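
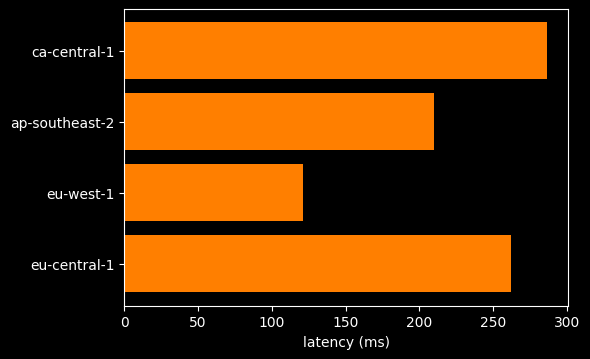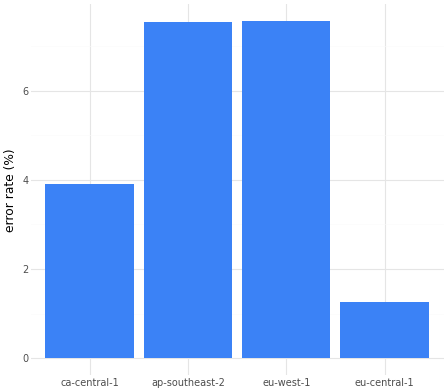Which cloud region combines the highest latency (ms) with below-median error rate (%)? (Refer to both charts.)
Chart 2 median error rate (%) ≈ 6; below-median cloud regions: ca-central-1, eu-central-1. Among those, ca-central-1 has the highest latency (ms) (≈ 300).

ca-central-1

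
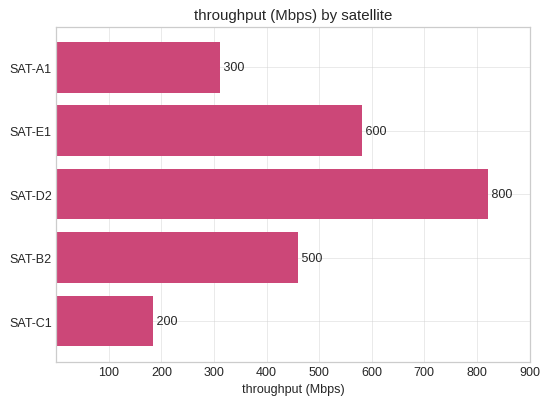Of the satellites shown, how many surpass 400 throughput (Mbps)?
3

Above 400: SAT-E1, SAT-D2, SAT-B2.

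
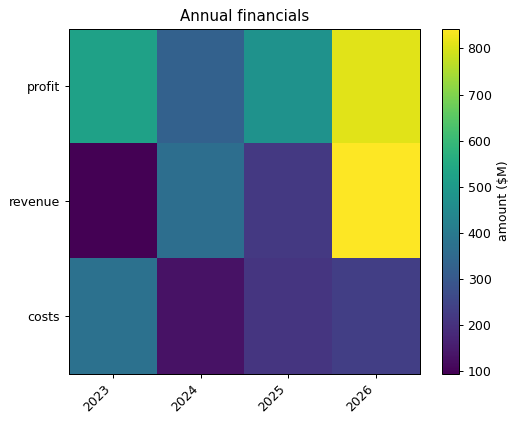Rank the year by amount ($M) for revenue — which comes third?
2025

Top 4 for revenue: 2026 ≈ 800, 2024 ≈ 400, 2025 ≈ 200, 2023 ≈ 100.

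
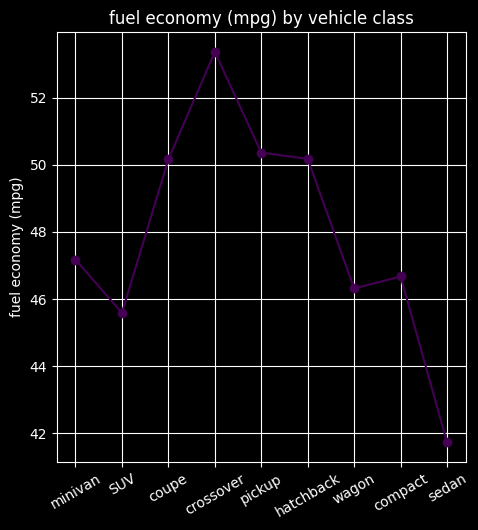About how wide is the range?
≈ 11

Max crossover ≈ 53, min sedan ≈ 42; range ≈ 11.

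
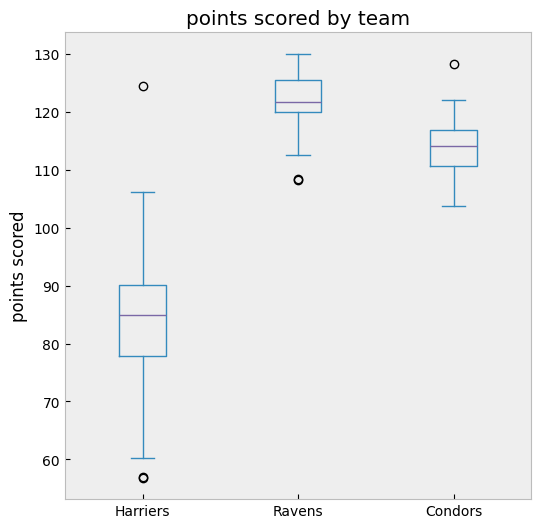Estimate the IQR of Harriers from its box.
≈ 10

Q3 ≈ 90, Q1 ≈ 80; IQR ≈ 10.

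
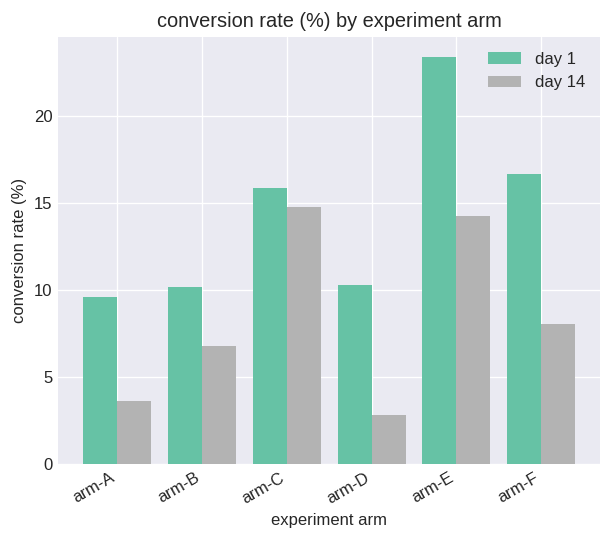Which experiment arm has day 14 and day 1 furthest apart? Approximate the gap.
arm-E: day 14 ≈ 14, day 1 ≈ 24 → gap ≈ 10. Next-largest (arm-F) is only ≈ 8.

arm-E, ≈ 10 %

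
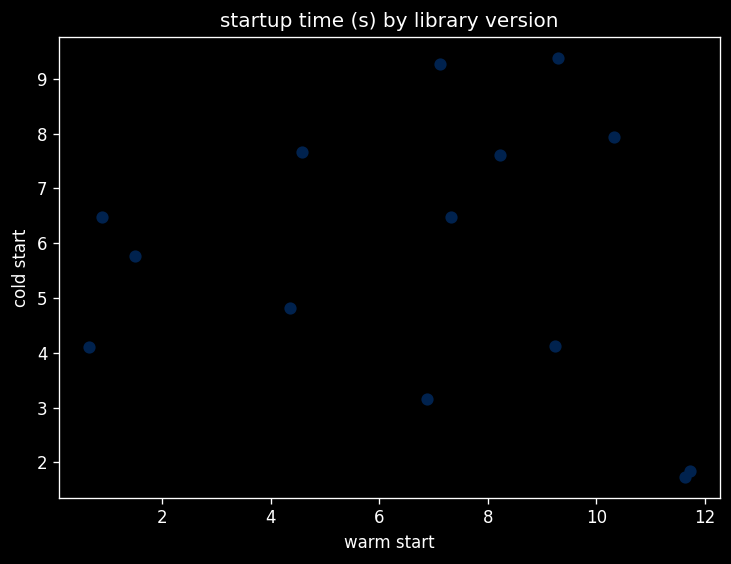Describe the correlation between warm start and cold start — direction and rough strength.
no clear correlation

Points are roughly uncorrelated; weak (|r| ≈ 0.1).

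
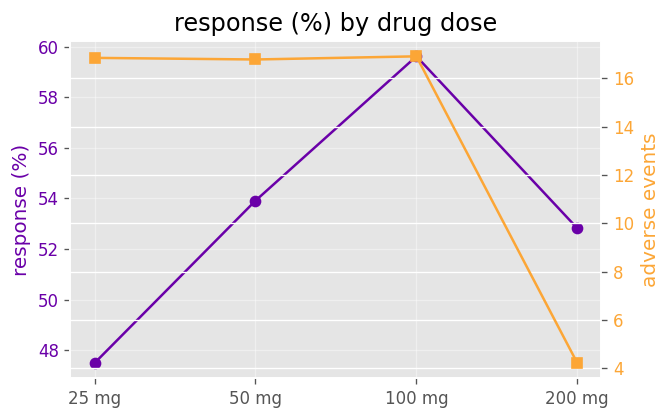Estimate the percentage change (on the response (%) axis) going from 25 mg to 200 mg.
≈ +8.3%

25 mg ≈ 48, 200 mg ≈ 52; (52 − 48) / 48 ≈ +8.3%.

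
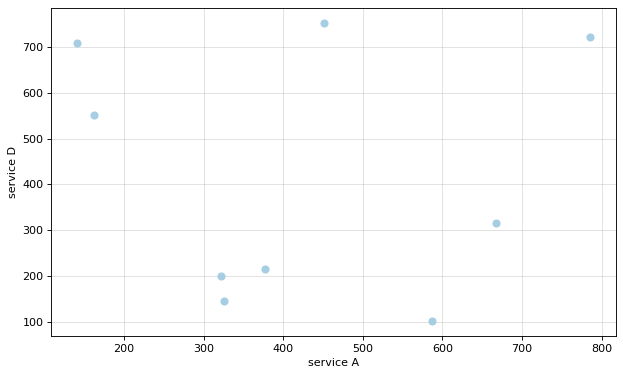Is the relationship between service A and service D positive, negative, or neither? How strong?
Points are roughly uncorrelated; weak (|r| ≈ 0.0).

no clear correlation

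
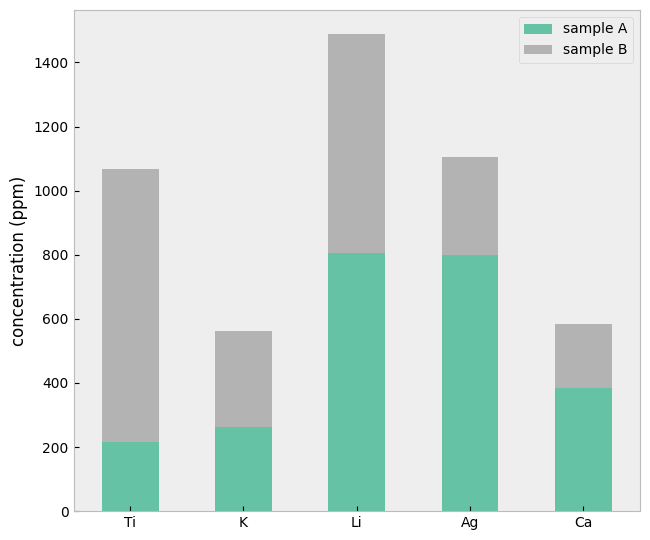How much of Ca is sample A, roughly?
sample A top ≈ 400, bottom ≈ 0; segment ≈ 400.

≈ 400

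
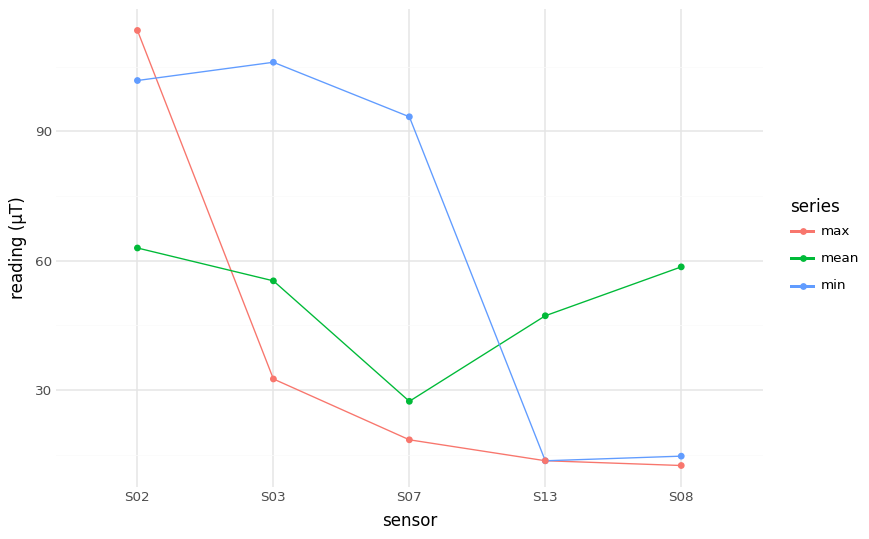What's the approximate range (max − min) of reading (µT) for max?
≈ 100

Max S02 ≈ 110, min S08 ≈ 10; range ≈ 100.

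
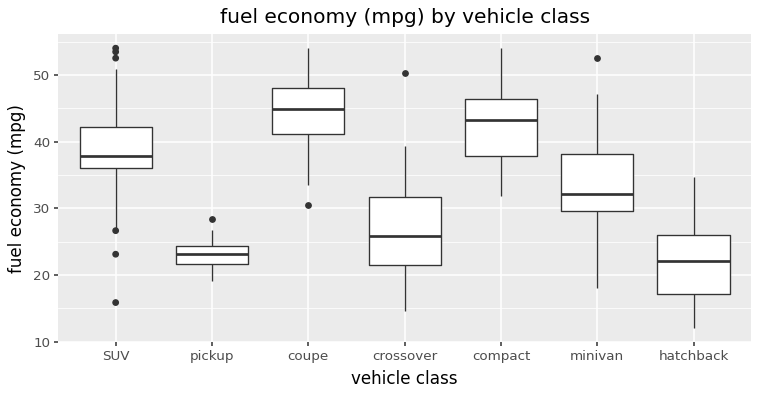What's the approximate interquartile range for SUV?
Q3 ≈ 42, Q1 ≈ 36; IQR ≈ 6.

≈ 6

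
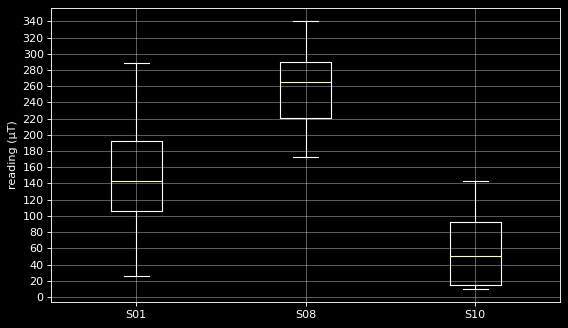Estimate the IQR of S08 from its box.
Q3 ≈ 300, Q1 ≈ 220; IQR ≈ 80.

≈ 80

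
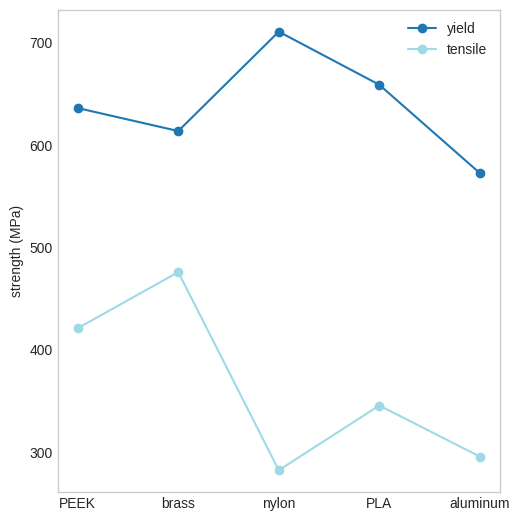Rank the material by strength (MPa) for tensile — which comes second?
PEEK

Top 3 for tensile: brass ≈ 500, PEEK ≈ 400, PLA ≈ 350.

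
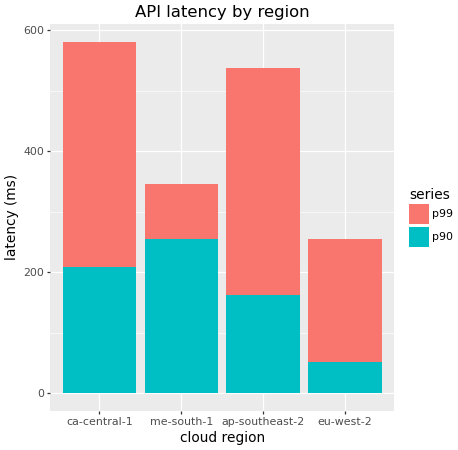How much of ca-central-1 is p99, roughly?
p99 top ≈ 600, bottom ≈ 200; segment ≈ 400.

≈ 400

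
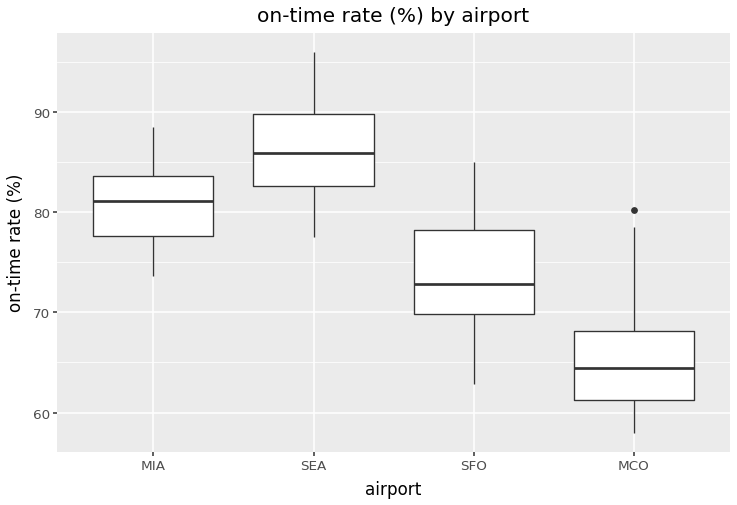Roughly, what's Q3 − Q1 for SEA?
≈ 8

Q3 ≈ 90, Q1 ≈ 82; IQR ≈ 8.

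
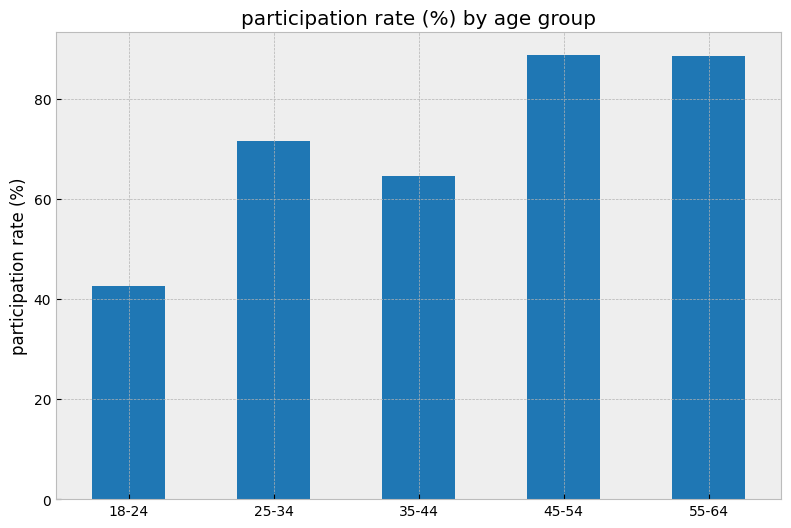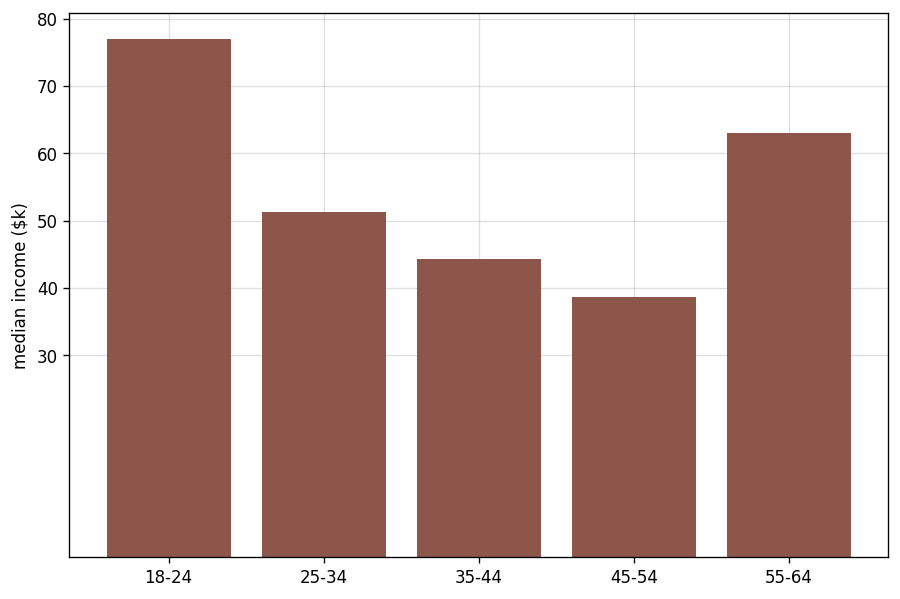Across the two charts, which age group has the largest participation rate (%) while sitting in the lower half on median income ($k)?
45-54

Chart 2 median median income ($k) ≈ 50; below-median age groups: 35-44, 45-54. Among those, 45-54 has the highest participation rate (%) (≈ 90).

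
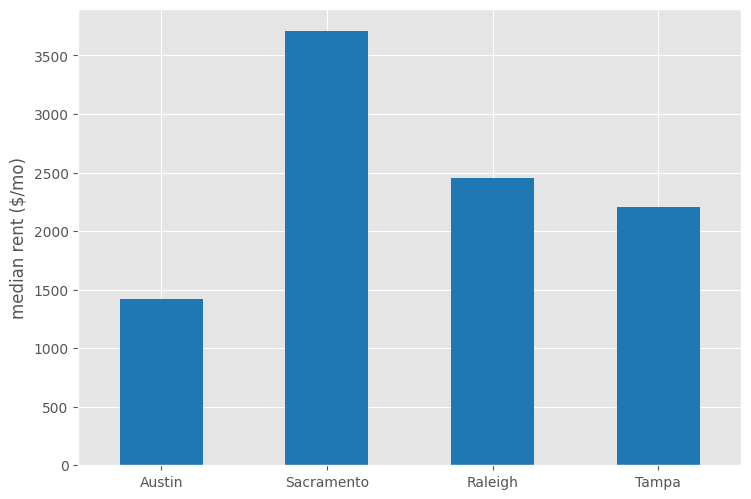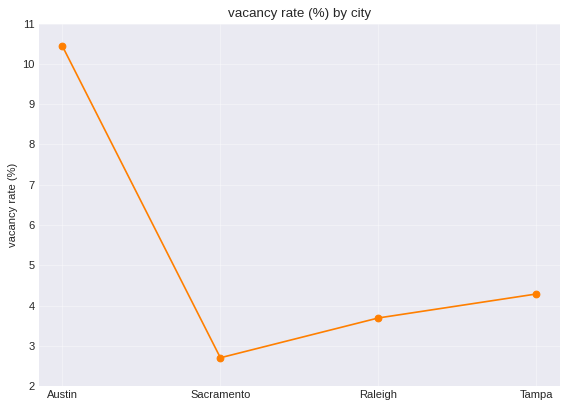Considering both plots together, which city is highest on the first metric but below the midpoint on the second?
Sacramento

Chart 2 median vacancy rate (%) ≈ 4; below-median cities: Sacramento, Raleigh. Among those, Sacramento has the highest median rent ($/mo) (≈ 3500).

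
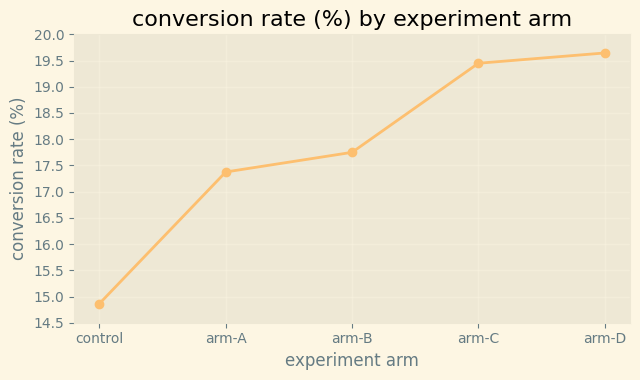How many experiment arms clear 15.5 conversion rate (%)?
Above 15.5: arm-A, arm-B, arm-C, arm-D.

4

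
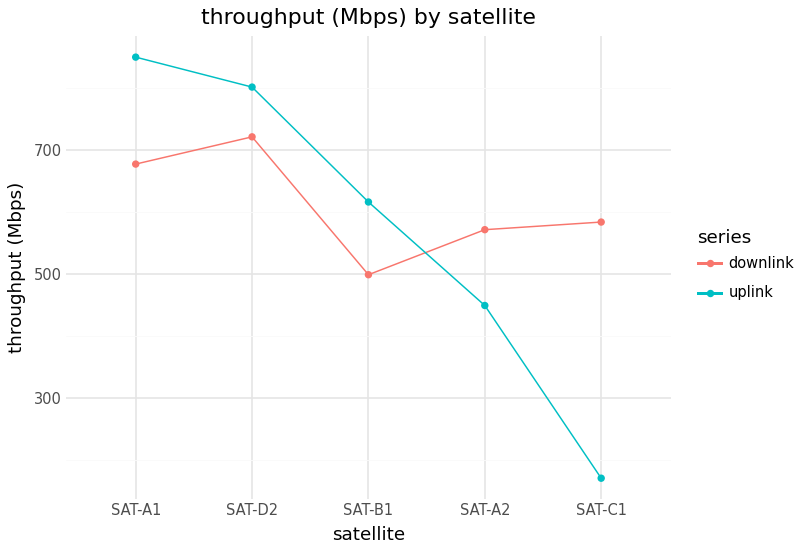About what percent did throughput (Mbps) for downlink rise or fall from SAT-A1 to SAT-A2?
SAT-A1 ≈ 700, SAT-A2 ≈ 600; (600 − 700) / 700 ≈ -14.3%.

≈ -14.3%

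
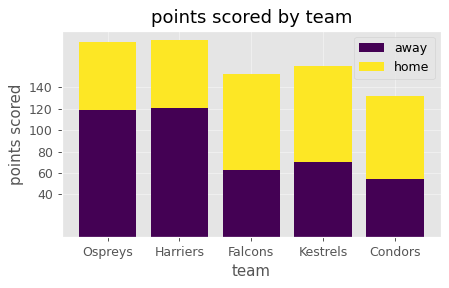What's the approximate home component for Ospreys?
≈ 60

home top ≈ 180, bottom ≈ 120; segment ≈ 60.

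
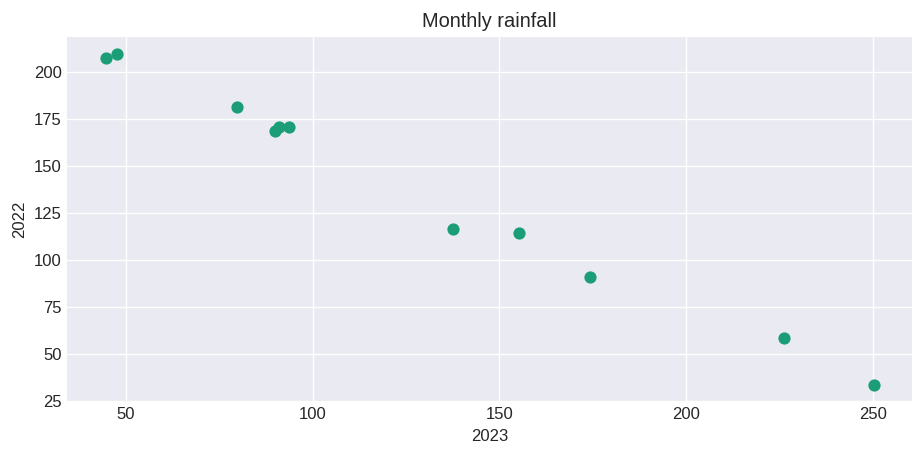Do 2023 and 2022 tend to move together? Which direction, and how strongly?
Points are negatively correlated; strong (|r| ≈ 1.0).

negative, strong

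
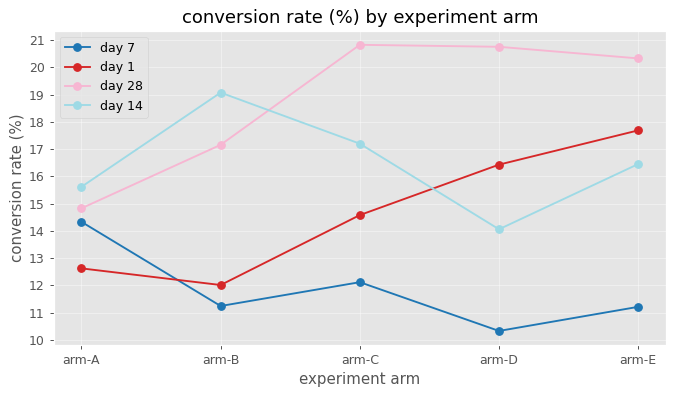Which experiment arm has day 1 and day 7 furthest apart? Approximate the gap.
arm-E, ≈ 7 %

arm-E: day 1 ≈ 18, day 7 ≈ 11 → gap ≈ 7. Next-largest (arm-D) is only ≈ 6.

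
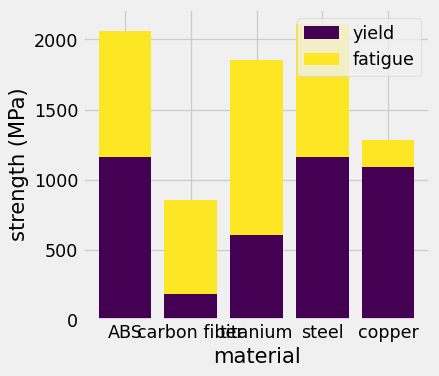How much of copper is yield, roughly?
≈ 1000

yield top ≈ 1000, bottom ≈ 0; segment ≈ 1000.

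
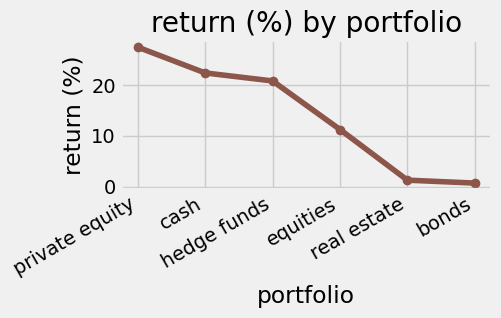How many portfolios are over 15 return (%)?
Above 15: private equity, cash, hedge funds.

3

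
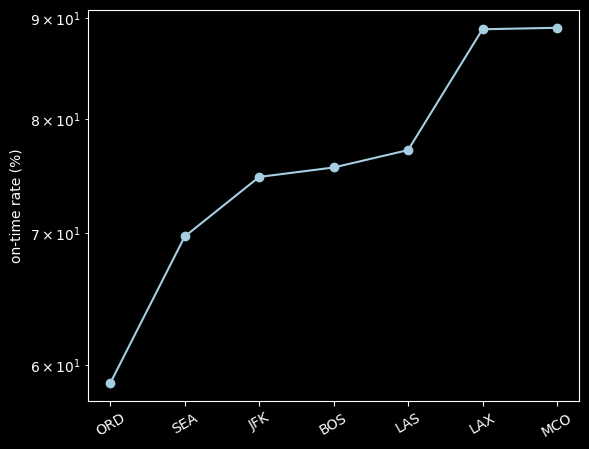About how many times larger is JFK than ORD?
≈ 1.25×

JFK ≈ 75, ORD ≈ 60; 75/60 ≈ 1.25.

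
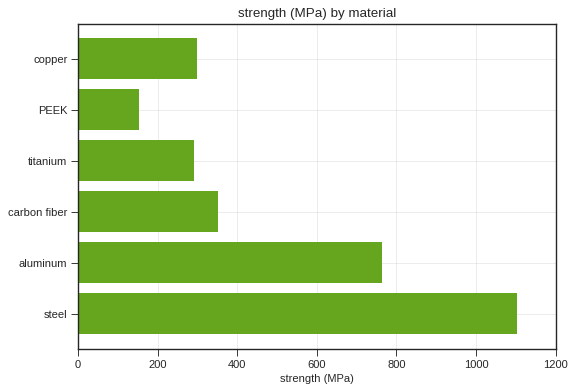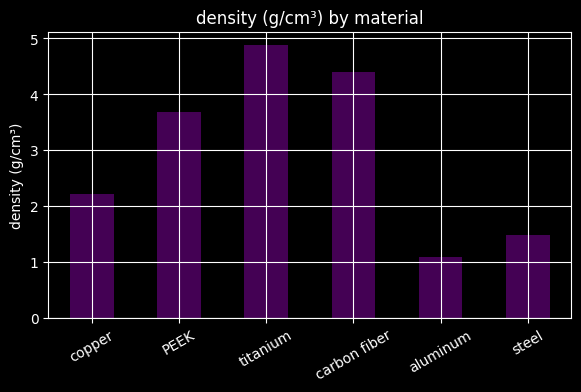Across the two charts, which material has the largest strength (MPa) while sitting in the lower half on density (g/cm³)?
Chart 2 median density (g/cm³) ≈ 3; below-median materials: copper, aluminum, steel. Among those, steel has the highest strength (MPa) (≈ 1200).

steel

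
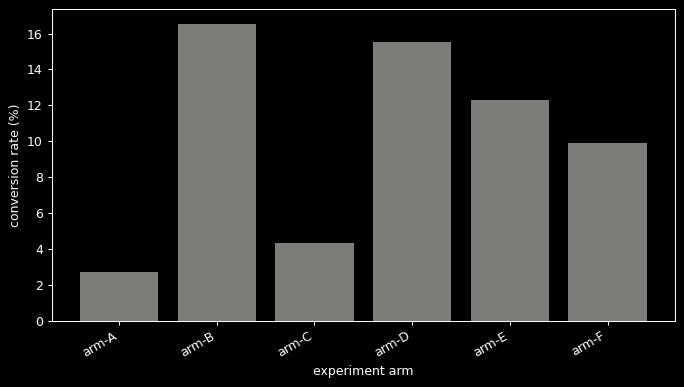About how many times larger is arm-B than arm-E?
arm-B ≈ 16, arm-E ≈ 12; 16/12 ≈ 1.33.

≈ 1.33×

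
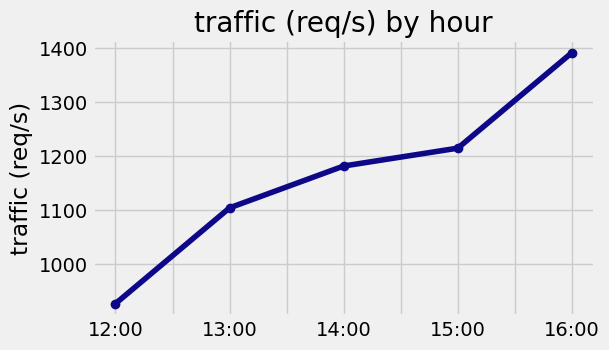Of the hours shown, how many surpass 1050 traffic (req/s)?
Above 1050: 13:00, 14:00, 15:00, 16:00.

4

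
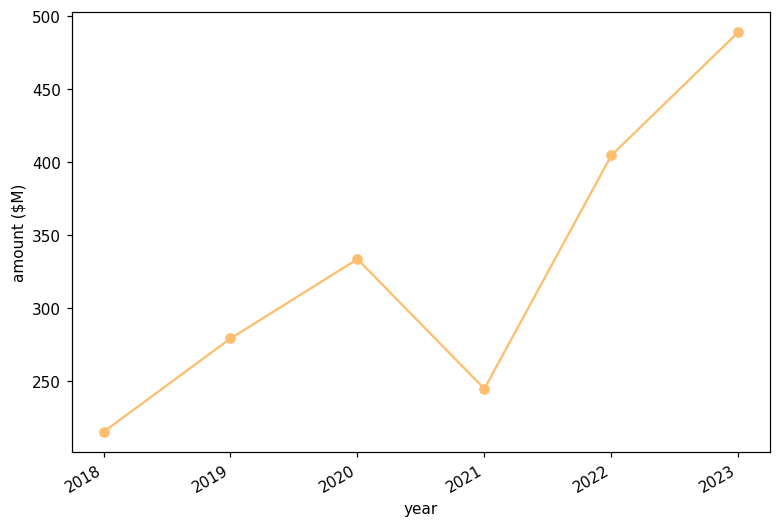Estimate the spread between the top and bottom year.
≈ 275

Max 2023 ≈ 500, min 2018 ≈ 225; range ≈ 275.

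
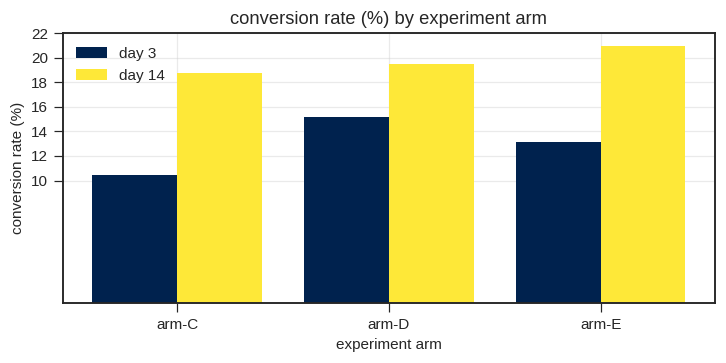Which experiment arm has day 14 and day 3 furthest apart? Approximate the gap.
arm-C, ≈ 8 %

arm-C: day 14 ≈ 18, day 3 ≈ 10 → gap ≈ 8. Next-largest (arm-E) is only ≈ 6.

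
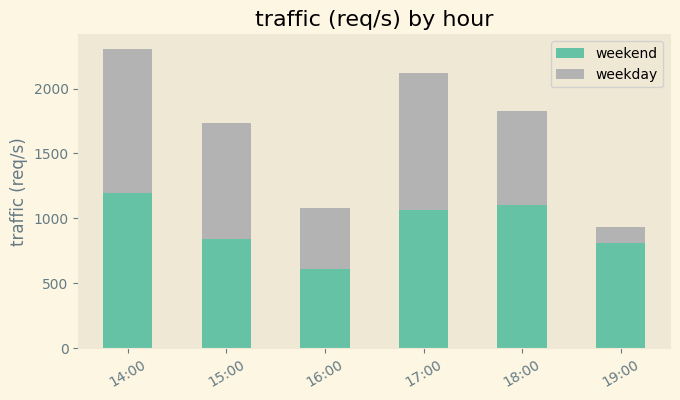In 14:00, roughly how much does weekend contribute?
≈ 1200

weekend top ≈ 1200, bottom ≈ 0; segment ≈ 1200.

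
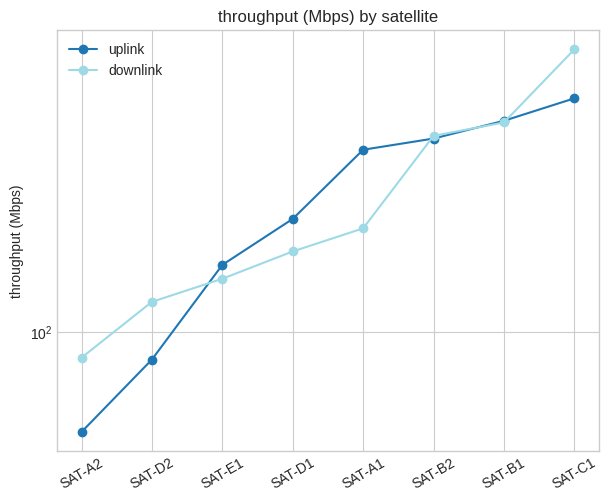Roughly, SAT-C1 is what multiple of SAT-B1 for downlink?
≈ 1.62×

SAT-C1 ≈ 650, SAT-B1 ≈ 400; 650/400 ≈ 1.62.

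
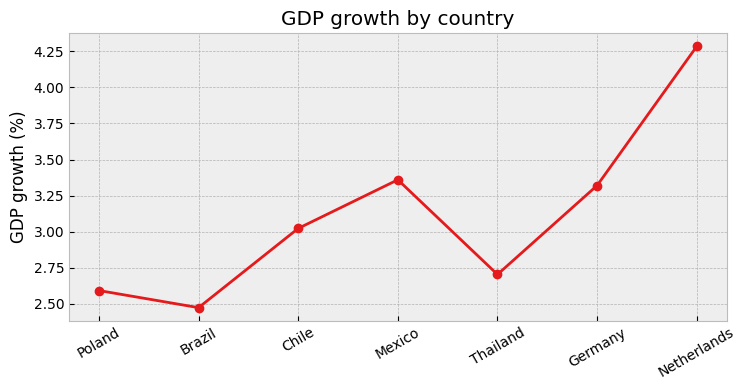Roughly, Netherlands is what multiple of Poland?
≈ 1.62×

Netherlands ≈ 4.2, Poland ≈ 2.6; 4.2/2.6 ≈ 1.62.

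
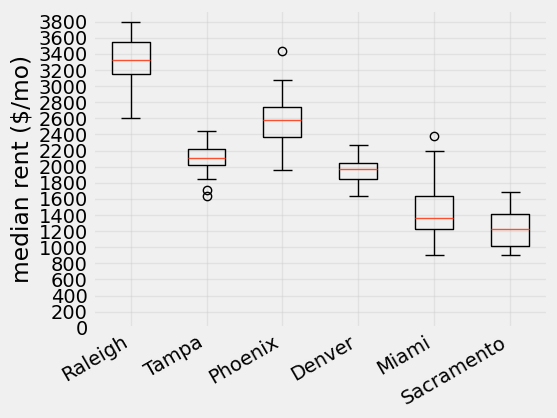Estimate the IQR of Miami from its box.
≈ 400

Q3 ≈ 1600, Q1 ≈ 1200; IQR ≈ 400.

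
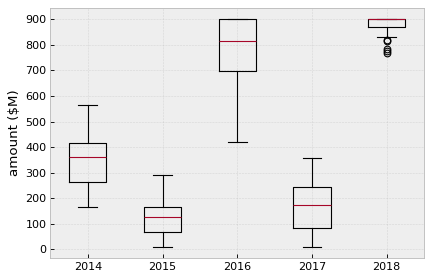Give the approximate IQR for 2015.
Q3 ≈ 200, Q1 ≈ 100; IQR ≈ 100.

≈ 100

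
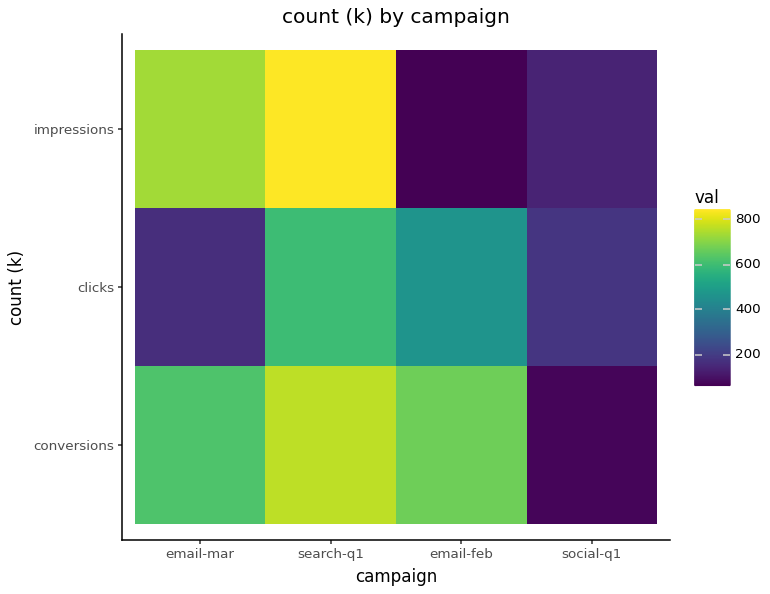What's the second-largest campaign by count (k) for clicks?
email-feb

Top 3 for clicks: search-q1 ≈ 600, email-feb ≈ 500, social-q1 ≈ 200.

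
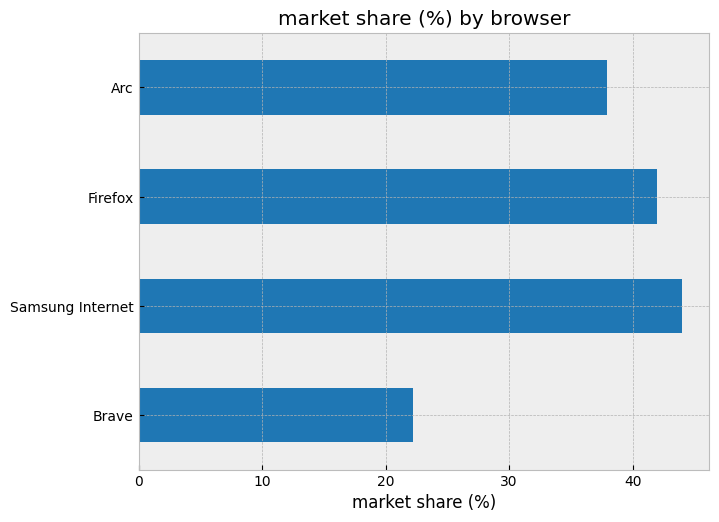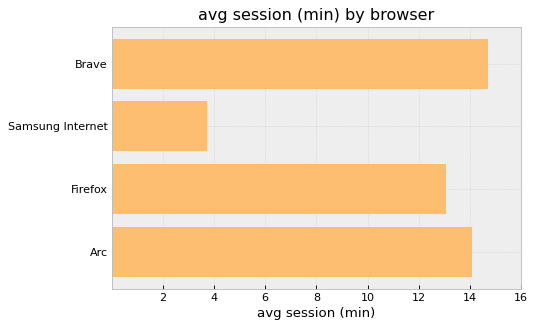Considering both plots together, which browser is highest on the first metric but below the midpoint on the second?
Samsung Internet

Chart 2 median avg session (min) ≈ 14; below-median browsers: Samsung Internet, Firefox. Among those, Samsung Internet has the highest market share (%) (≈ 45).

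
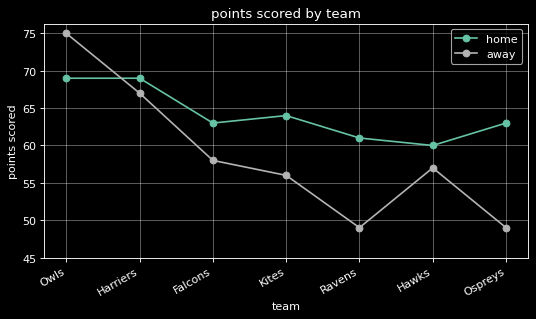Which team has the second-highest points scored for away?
Harriers

Top 3 for away: Owls ≈ 75, Harriers ≈ 65, Falcons ≈ 60.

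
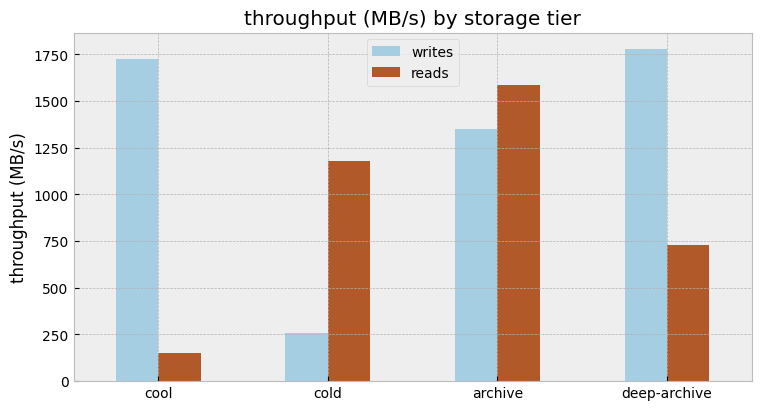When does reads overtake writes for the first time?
cool: reads ≈ 200 vs writes ≈ 1800 (not yet); cold: reads ≈ 1200 vs writes ≈ 200 (first crossover).

cold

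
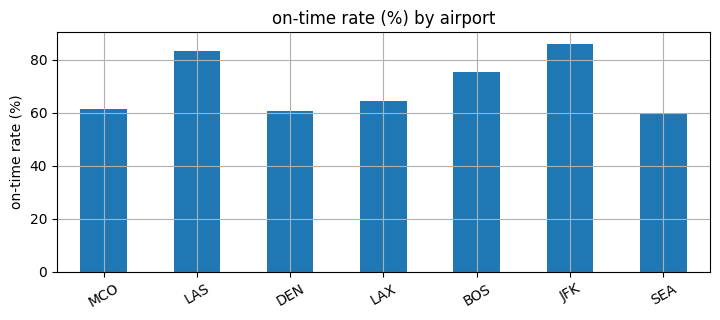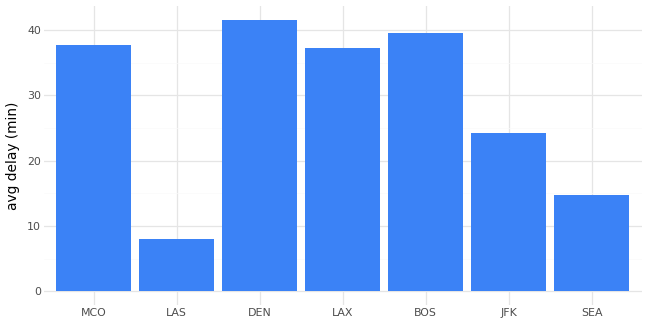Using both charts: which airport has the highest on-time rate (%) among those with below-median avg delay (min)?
Chart 2 median avg delay (min) ≈ 35; below-median airports: LAS, JFK, SEA. Among those, JFK has the highest on-time rate (%) (≈ 90).

JFK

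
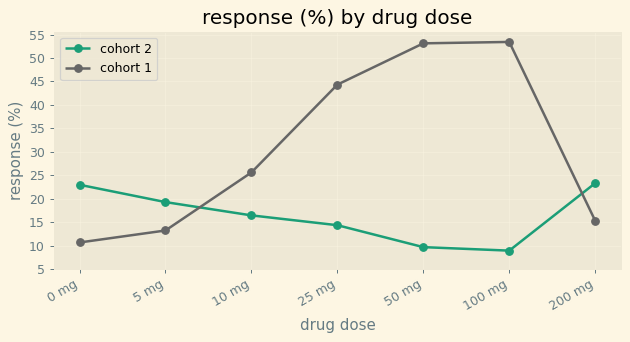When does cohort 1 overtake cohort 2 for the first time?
5 mg: cohort 1 ≈ 15 vs cohort 2 ≈ 20 (not yet); 10 mg: cohort 1 ≈ 25 vs cohort 2 ≈ 15 (first crossover).

10 mg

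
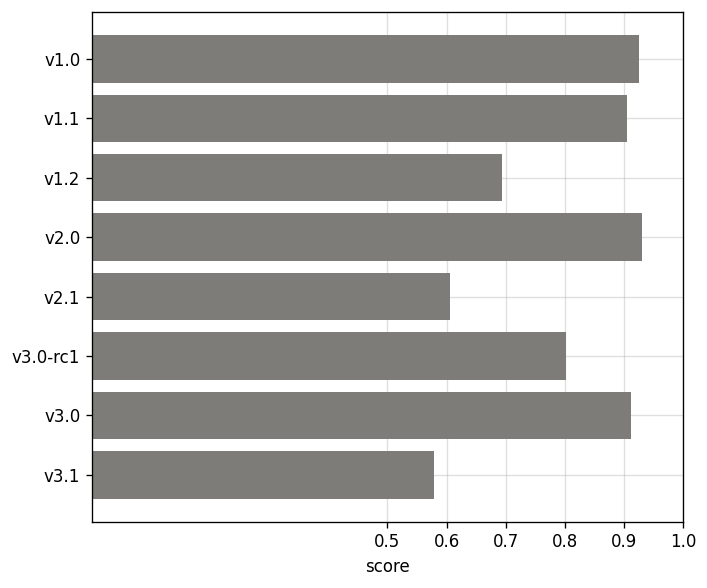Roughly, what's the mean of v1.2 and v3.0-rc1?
(0.7 + 0.8) / 2 ≈ 0.75.

≈ 0.75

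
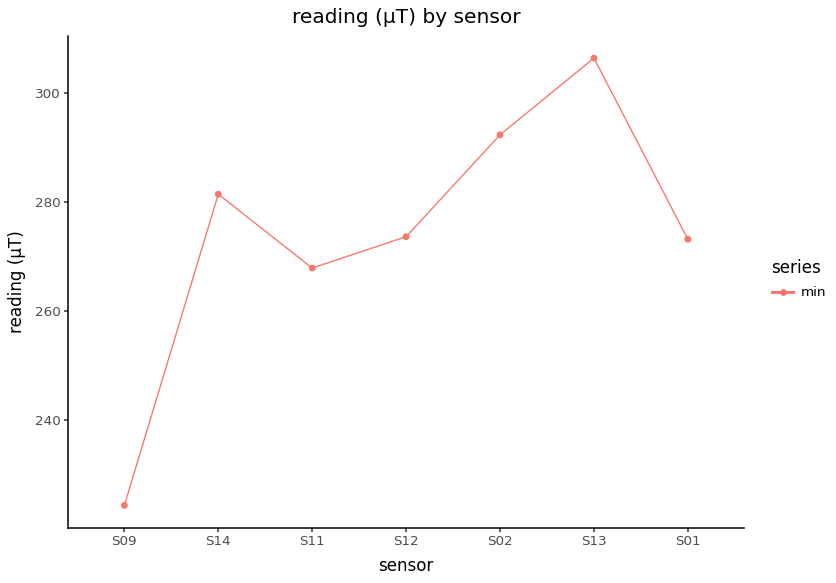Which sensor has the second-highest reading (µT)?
S02

Top 3: S13 ≈ 310, S02 ≈ 290, S14 ≈ 280.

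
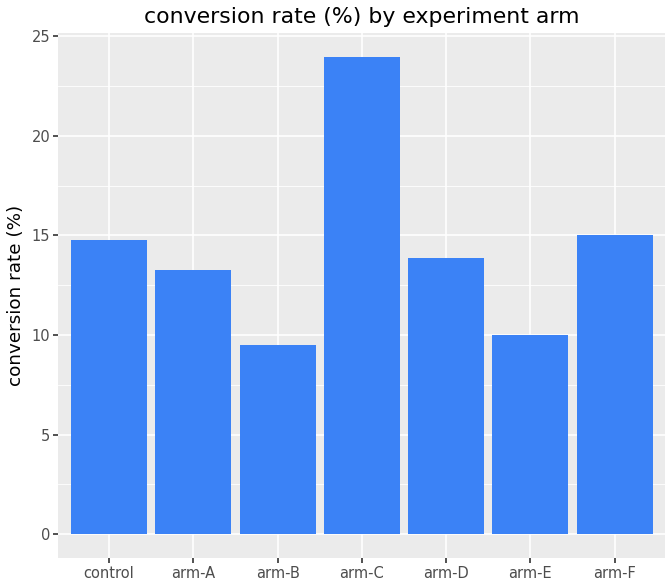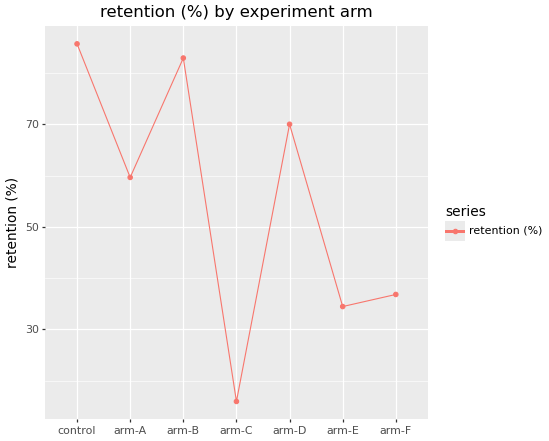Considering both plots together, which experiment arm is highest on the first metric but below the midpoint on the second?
Chart 2 median retention (%) ≈ 60; below-median experiment arms: arm-C, arm-E, arm-F. Among those, arm-C has the highest conversion rate (%) (≈ 25).

arm-C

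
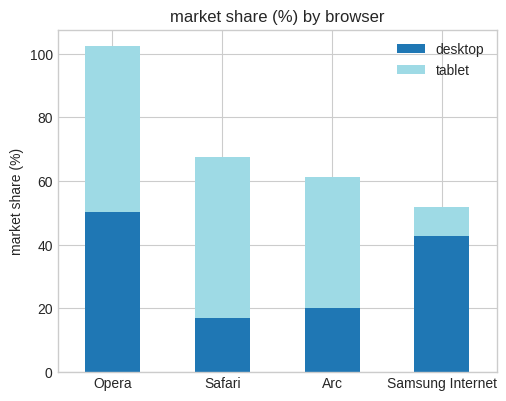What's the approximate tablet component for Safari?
tablet top ≈ 70, bottom ≈ 20; segment ≈ 50.

≈ 50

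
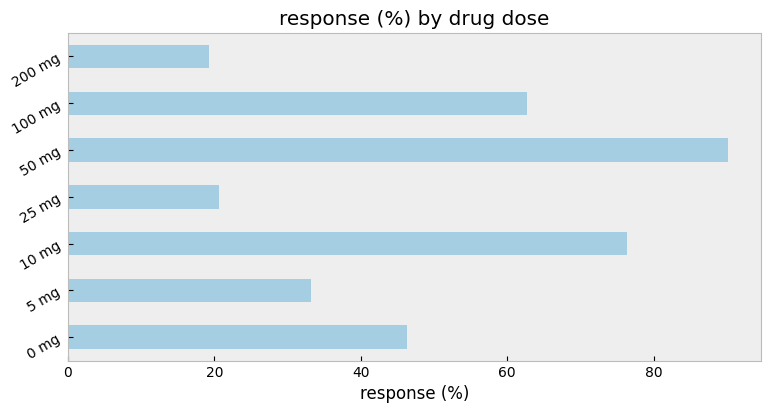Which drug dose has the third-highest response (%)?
100 mg

Top 4: 50 mg ≈ 90, 10 mg ≈ 80, 100 mg ≈ 60, 0 mg ≈ 50.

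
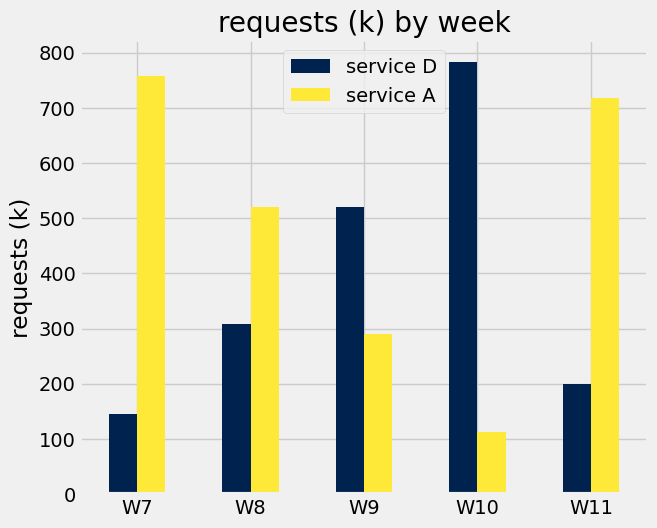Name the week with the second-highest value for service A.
Top 3 for service A: W7 ≈ 800, W11 ≈ 700, W8 ≈ 500.

W11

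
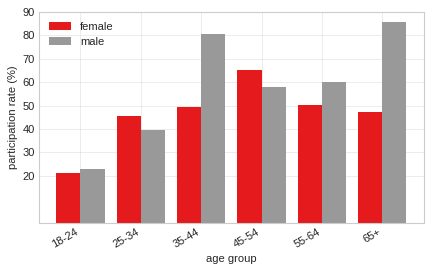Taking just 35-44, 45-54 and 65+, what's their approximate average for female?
≈ 57

(50 + 70 + 50) / 3 ≈ 57.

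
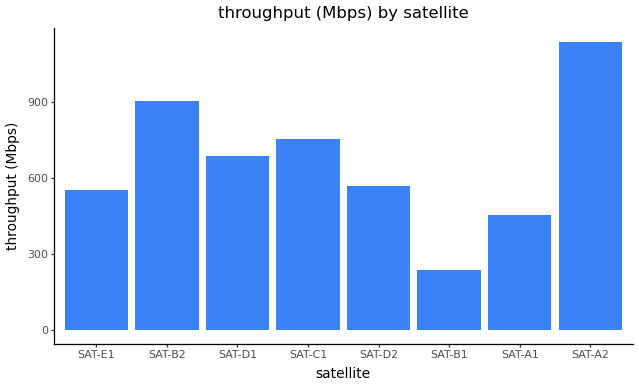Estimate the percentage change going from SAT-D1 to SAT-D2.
≈ -14.3%

SAT-D1 ≈ 700, SAT-D2 ≈ 600; (600 − 700) / 700 ≈ -14.3%.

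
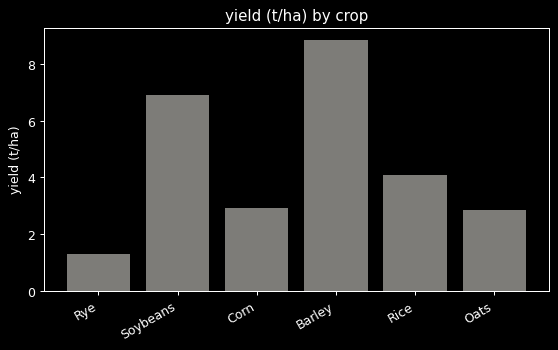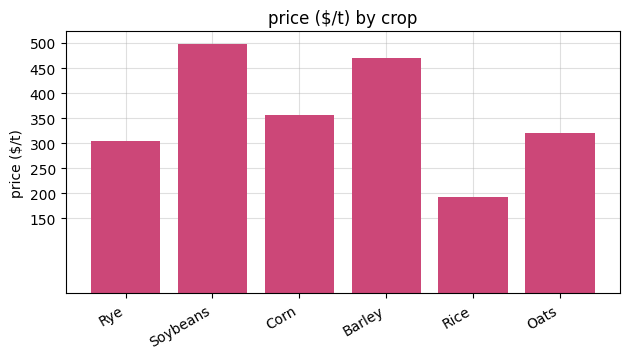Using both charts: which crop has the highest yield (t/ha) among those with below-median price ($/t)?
Chart 2 median price ($/t) ≈ 350; below-median crops: Rye, Rice, Oats. Among those, Rice has the highest yield (t/ha) (≈ 4).

Rice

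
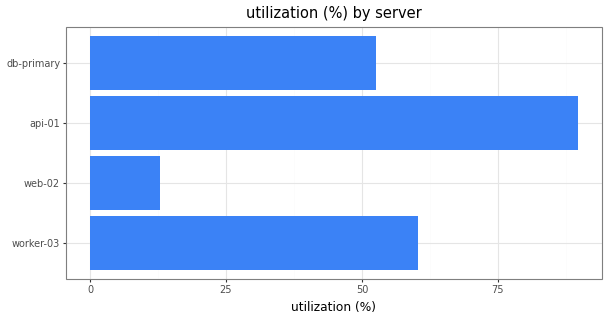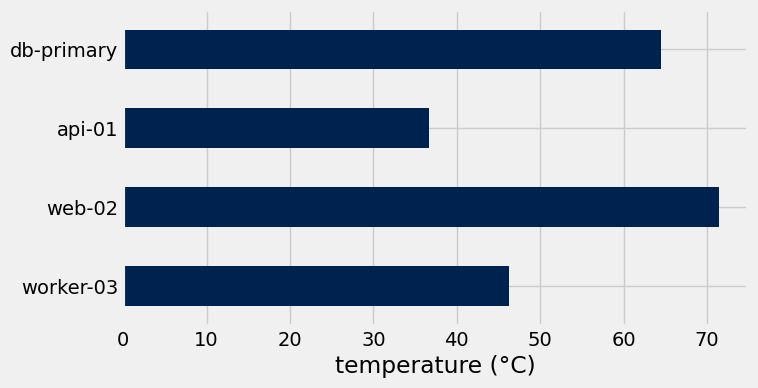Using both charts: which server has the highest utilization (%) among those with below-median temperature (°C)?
Chart 2 median temperature (°C) ≈ 60; below-median servers: worker-03, api-01. Among those, api-01 has the highest utilization (%) (≈ 90).

api-01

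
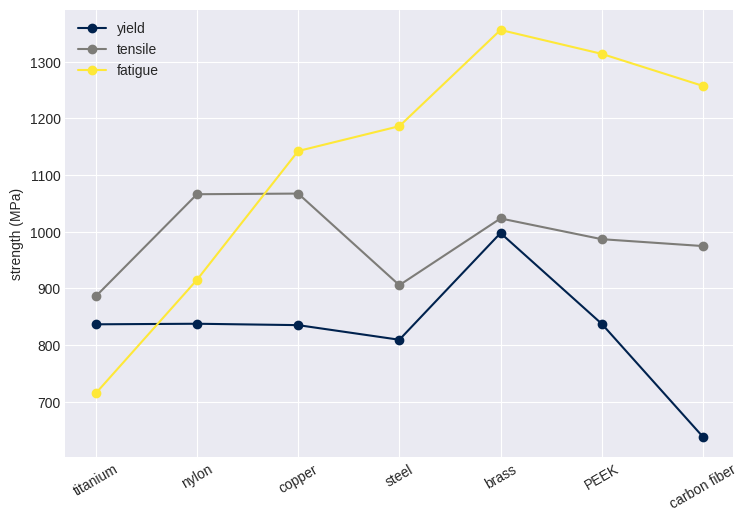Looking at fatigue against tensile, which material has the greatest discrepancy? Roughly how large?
brass: fatigue ≈ 1400, tensile ≈ 1000 → gap ≈ 400. Next-largest (PEEK) is only ≈ 300.

brass, ≈ 400 MPa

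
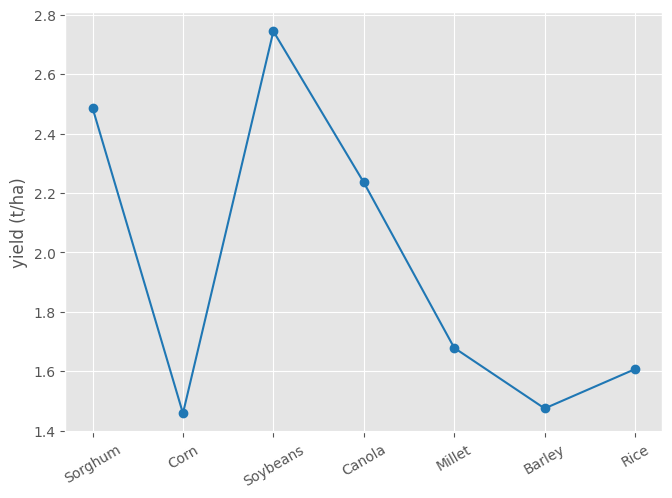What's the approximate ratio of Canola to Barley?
Canola ≈ 2.2, Barley ≈ 1.4; 2.2/1.4 ≈ 1.57.

≈ 1.57×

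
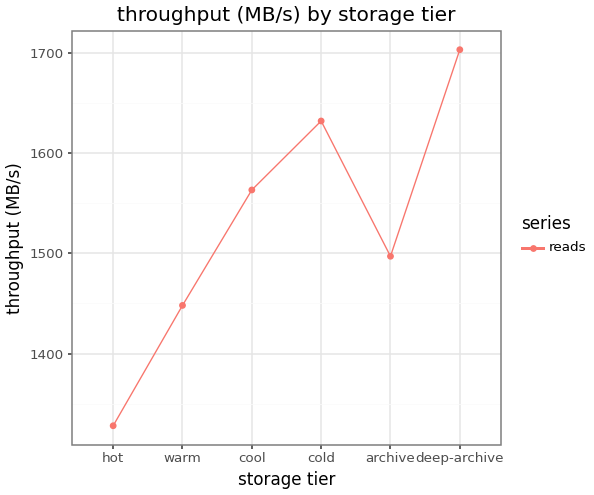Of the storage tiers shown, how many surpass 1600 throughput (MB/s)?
Above 1600: cold, deep-archive.

2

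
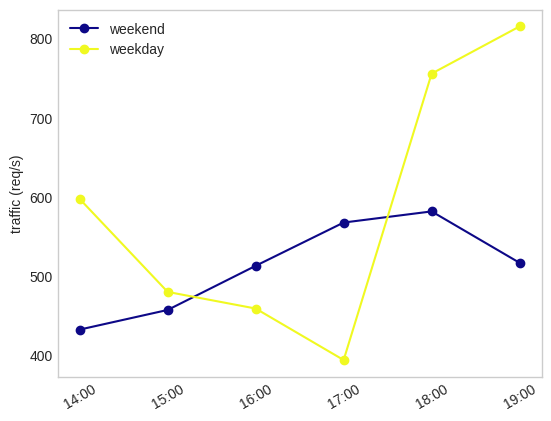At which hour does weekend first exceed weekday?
16:00

15:00: weekend ≈ 450 vs weekday ≈ 500 (not yet); 16:00: weekend ≈ 500 vs weekday ≈ 450 (first crossover).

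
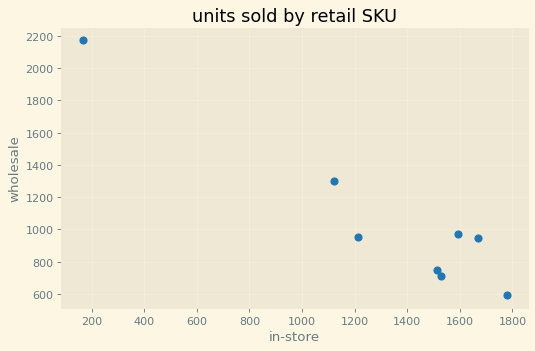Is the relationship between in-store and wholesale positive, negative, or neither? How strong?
negative, strong

Points are negatively correlated; strong (|r| ≈ 1.0).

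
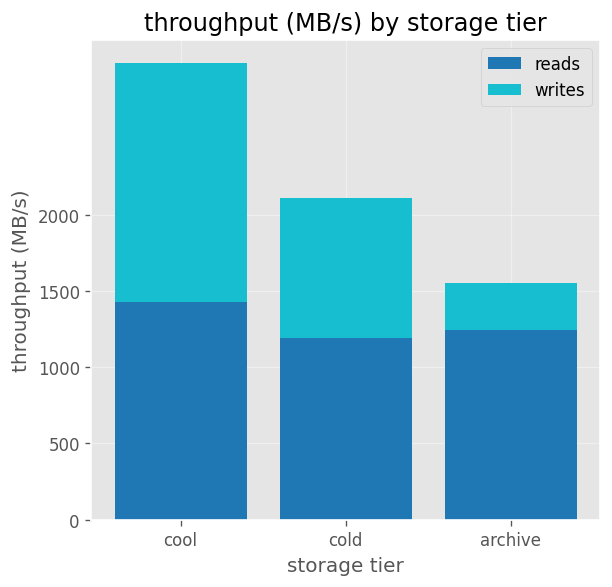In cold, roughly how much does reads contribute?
reads top ≈ 1000, bottom ≈ 0; segment ≈ 1000.

≈ 1000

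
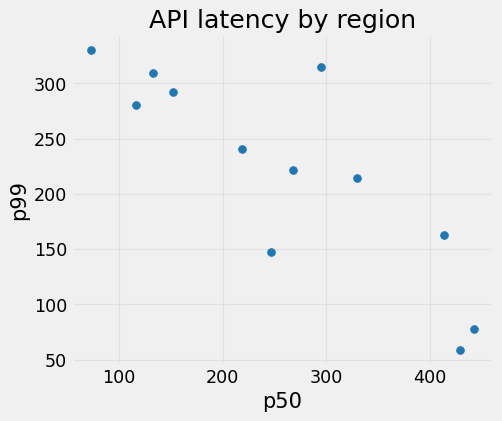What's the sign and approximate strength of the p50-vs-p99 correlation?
Points are negatively correlated; strong (|r| ≈ 0.8).

negative, strong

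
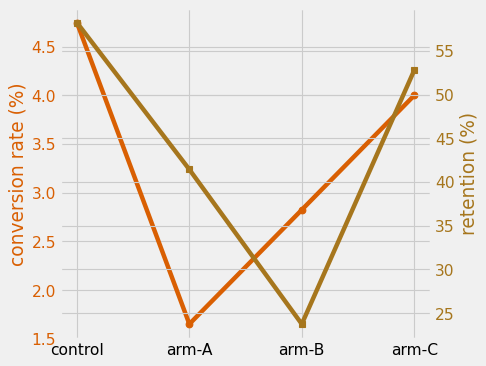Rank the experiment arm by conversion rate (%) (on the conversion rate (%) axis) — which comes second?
Top 3 (on the conversion rate (%) axis): control ≈ 4.5, arm-C ≈ 4.0, arm-B ≈ 3.0.

arm-C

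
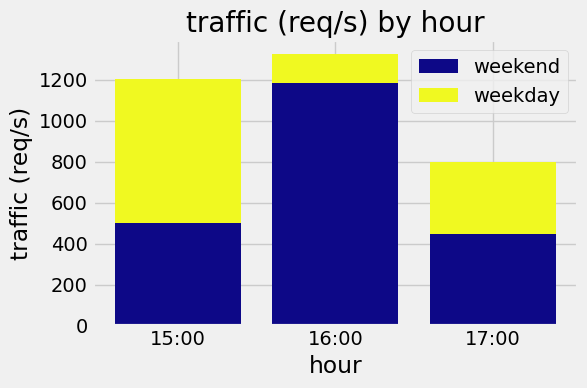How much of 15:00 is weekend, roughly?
weekend top ≈ 400, bottom ≈ 0; segment ≈ 400.

≈ 400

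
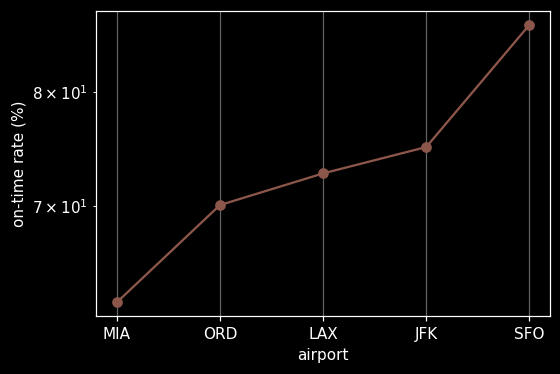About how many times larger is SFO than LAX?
SFO ≈ 85, LAX ≈ 75; 85/75 ≈ 1.13.

≈ 1.13×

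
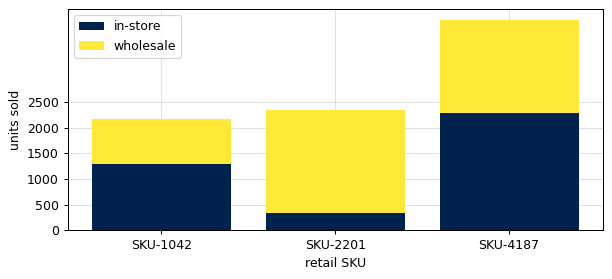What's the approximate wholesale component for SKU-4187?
wholesale top ≈ 4000, bottom ≈ 2500; segment ≈ 1500.

≈ 1500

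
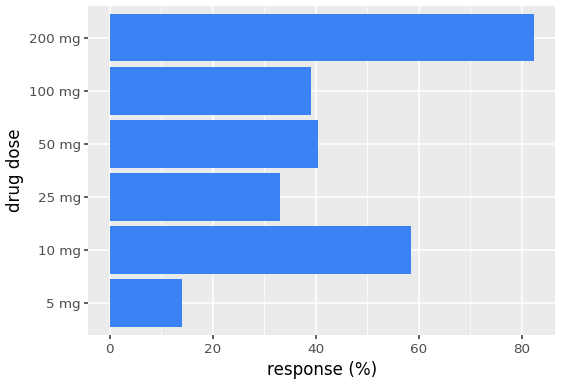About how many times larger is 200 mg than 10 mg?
≈ 1.33×

200 mg ≈ 80, 10 mg ≈ 60; 80/60 ≈ 1.33.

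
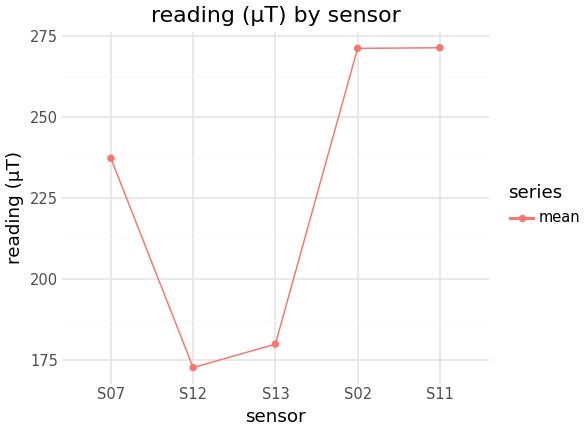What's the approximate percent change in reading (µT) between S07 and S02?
S07 ≈ 240, S02 ≈ 270; (270 − 240) / 240 ≈ +12.5%.

≈ +12.5%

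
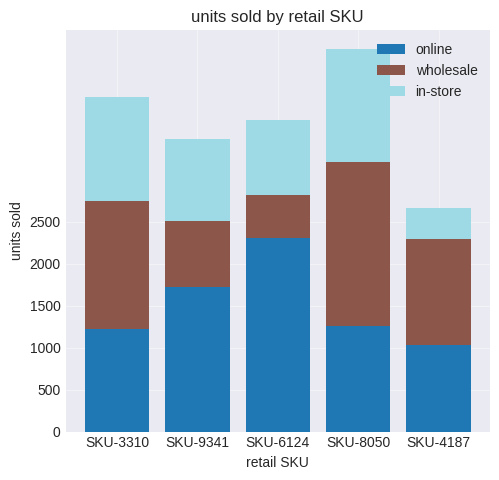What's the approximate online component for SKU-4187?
online top ≈ 1000, bottom ≈ 0; segment ≈ 1000.

≈ 1000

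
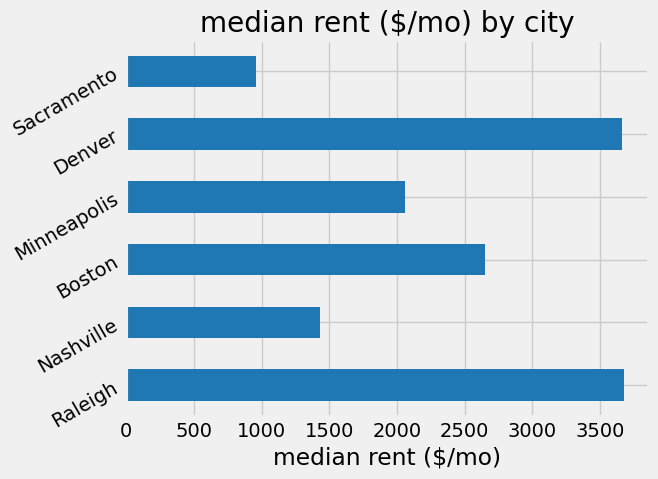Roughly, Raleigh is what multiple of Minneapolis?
≈ 1.75×

Raleigh ≈ 3500, Minneapolis ≈ 2000; 3500/2000 ≈ 1.75.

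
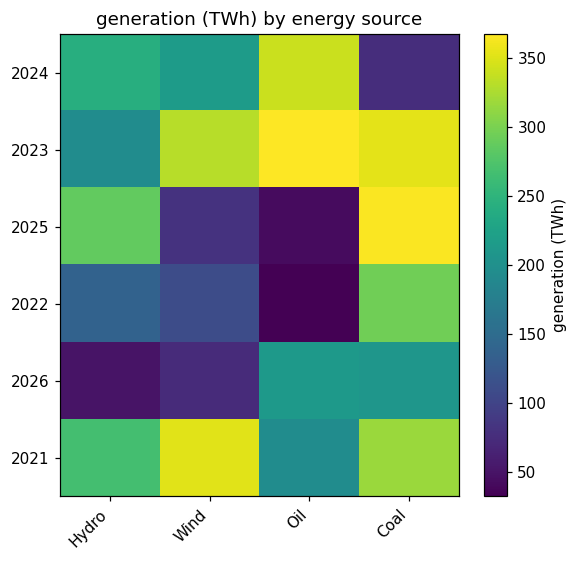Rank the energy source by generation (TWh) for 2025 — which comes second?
Top 3 for 2025: Coal ≈ 350, Hydro ≈ 300, Wind ≈ 100.

Hydro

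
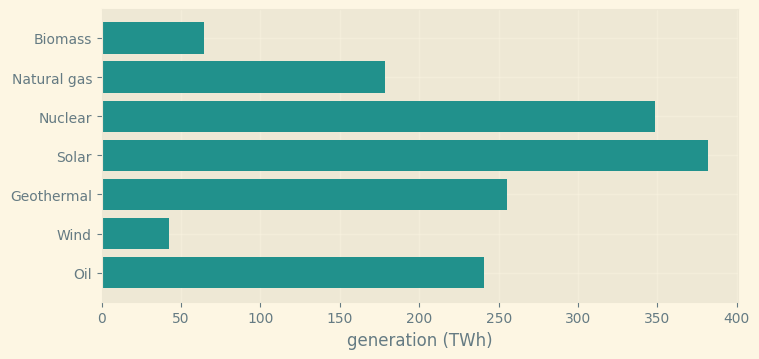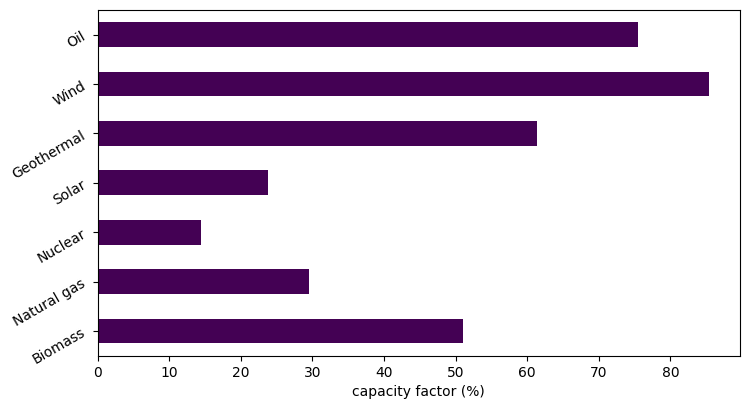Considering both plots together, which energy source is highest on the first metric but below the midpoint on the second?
Chart 2 median capacity factor (%) ≈ 50; below-median energy sources: Natural gas, Nuclear, Solar. Among those, Solar has the highest generation (TWh) (≈ 400).

Solar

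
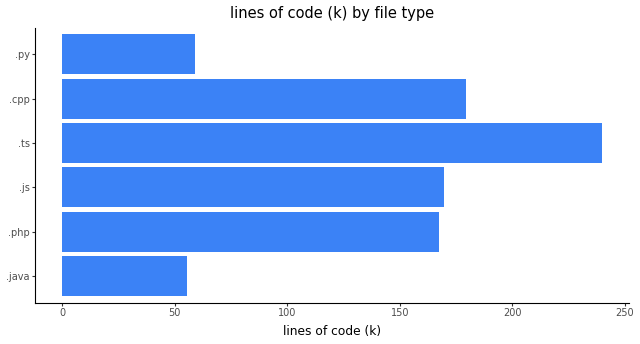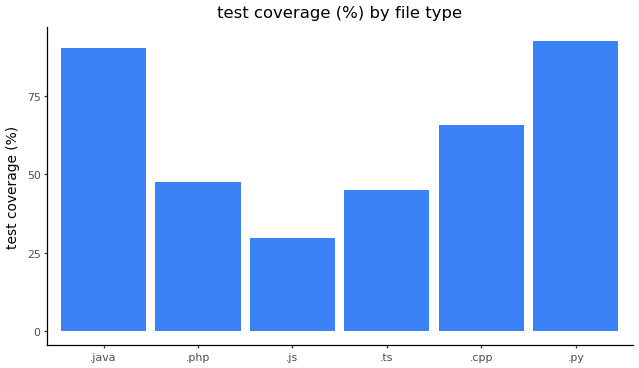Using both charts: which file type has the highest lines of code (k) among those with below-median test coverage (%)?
.ts

Chart 2 median test coverage (%) ≈ 60; below-median file types: .php, .js, .ts. Among those, .ts has the highest lines of code (k) (≈ 250).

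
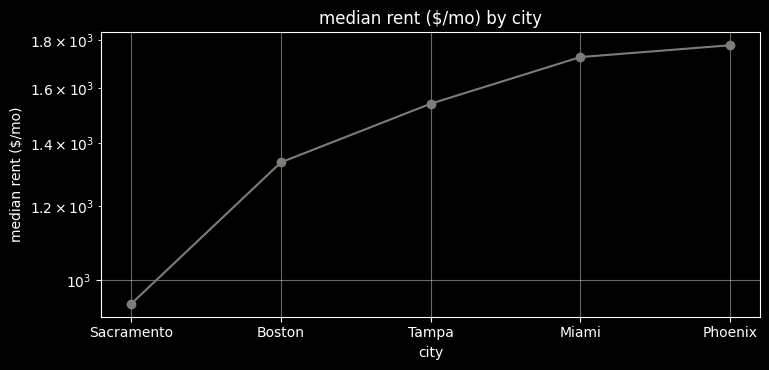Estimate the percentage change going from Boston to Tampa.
≈ +15.4%

Boston ≈ 1300, Tampa ≈ 1500; (1500 − 1300) / 1300 ≈ +15.4%.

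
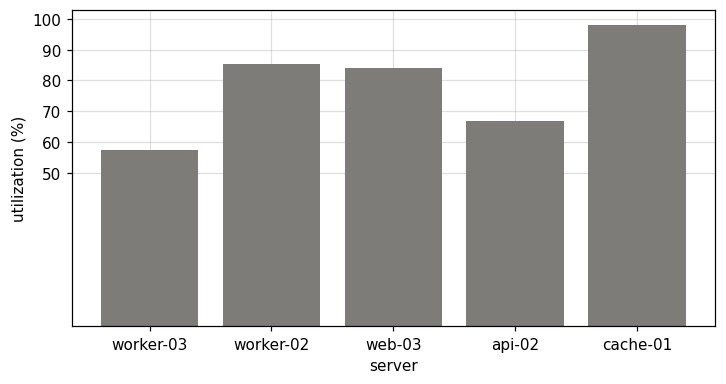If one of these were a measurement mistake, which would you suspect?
worker-03

worker-03 ≈ 60; the rest sit between ≈ 70 and ≈ 100.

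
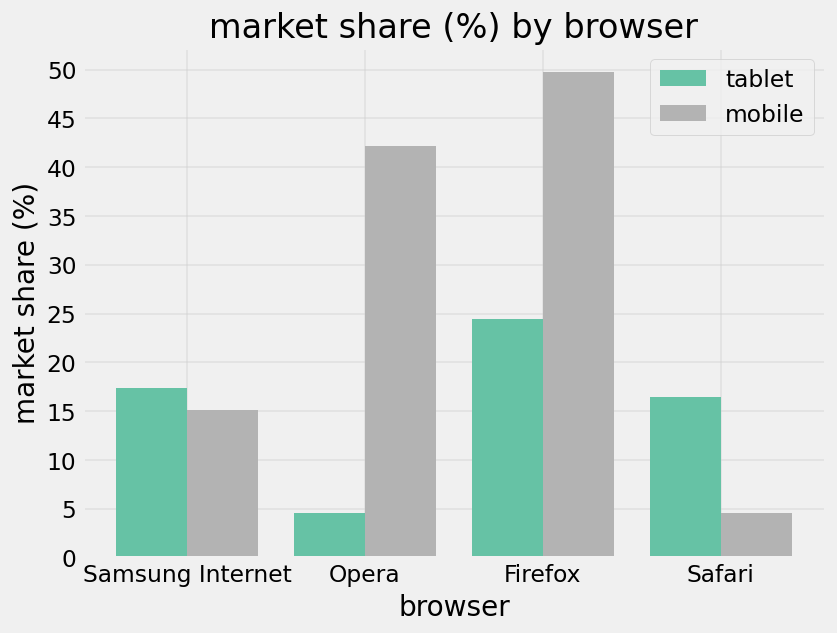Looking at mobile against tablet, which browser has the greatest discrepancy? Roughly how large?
Opera: mobile ≈ 40, tablet ≈ 5 → gap ≈ 35. Next-largest (Firefox) is only ≈ 25.

Opera, ≈ 35 %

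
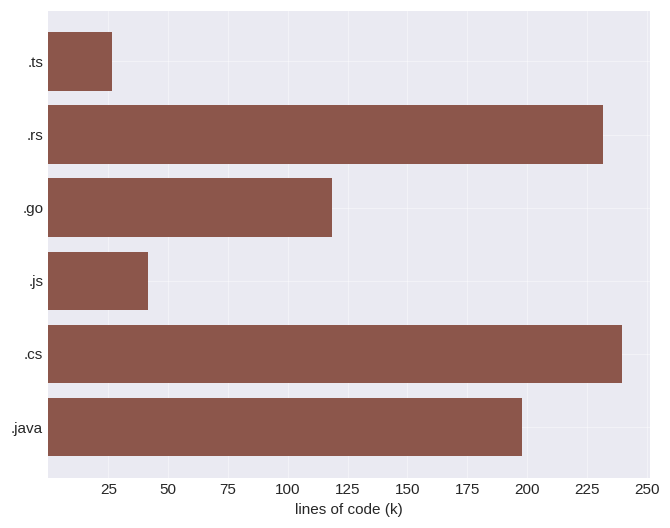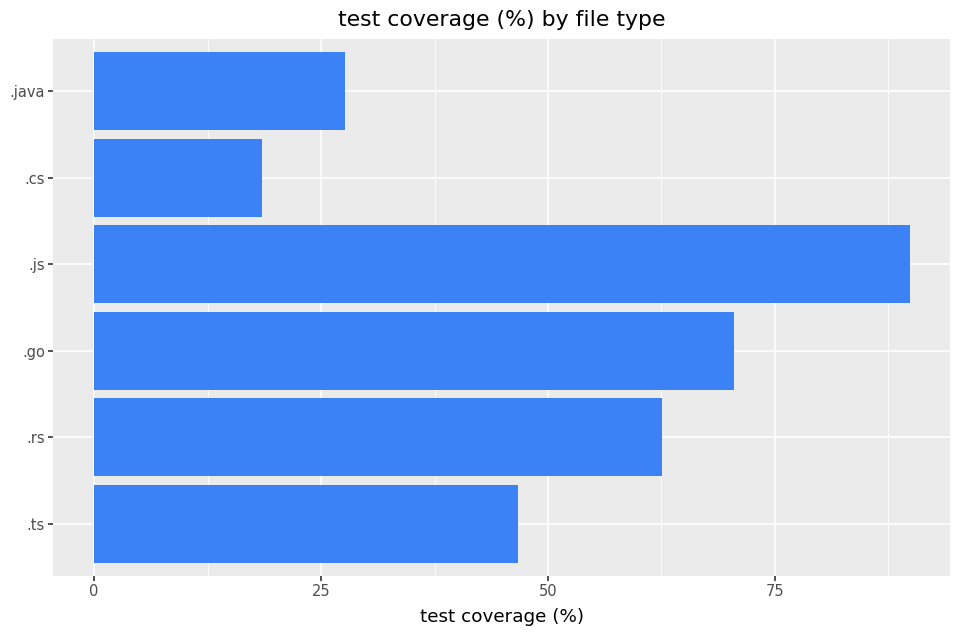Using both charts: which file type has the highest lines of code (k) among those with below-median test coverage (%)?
Chart 2 median test coverage (%) ≈ 50; below-median file types: .ts, .cs, .java. Among those, .cs has the highest lines of code (k) (≈ 250).

.cs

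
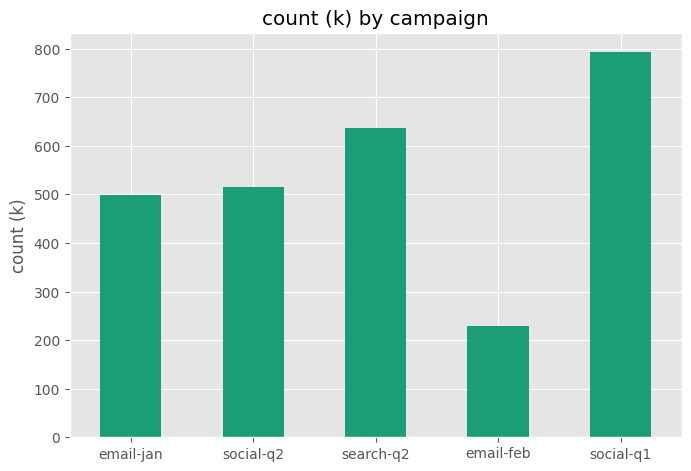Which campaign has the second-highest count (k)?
Top 3: social-q1 ≈ 800, search-q2 ≈ 600, social-q2 ≈ 500.

search-q2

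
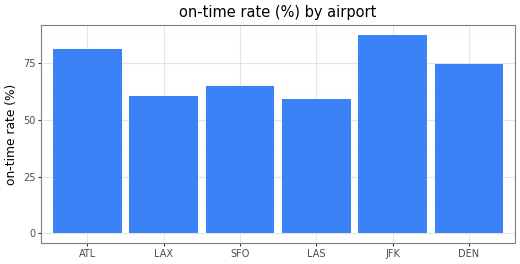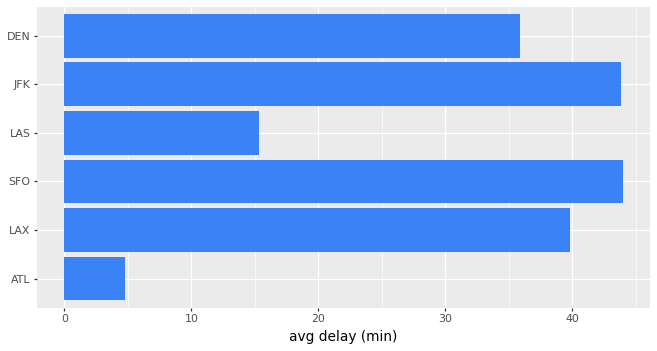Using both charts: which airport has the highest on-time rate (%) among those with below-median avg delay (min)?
ATL

Chart 2 median avg delay (min) ≈ 40; below-median airports: ATL, LAS, DEN. Among those, ATL has the highest on-time rate (%) (≈ 80).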